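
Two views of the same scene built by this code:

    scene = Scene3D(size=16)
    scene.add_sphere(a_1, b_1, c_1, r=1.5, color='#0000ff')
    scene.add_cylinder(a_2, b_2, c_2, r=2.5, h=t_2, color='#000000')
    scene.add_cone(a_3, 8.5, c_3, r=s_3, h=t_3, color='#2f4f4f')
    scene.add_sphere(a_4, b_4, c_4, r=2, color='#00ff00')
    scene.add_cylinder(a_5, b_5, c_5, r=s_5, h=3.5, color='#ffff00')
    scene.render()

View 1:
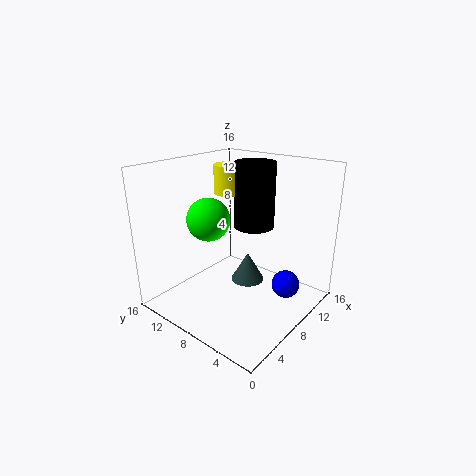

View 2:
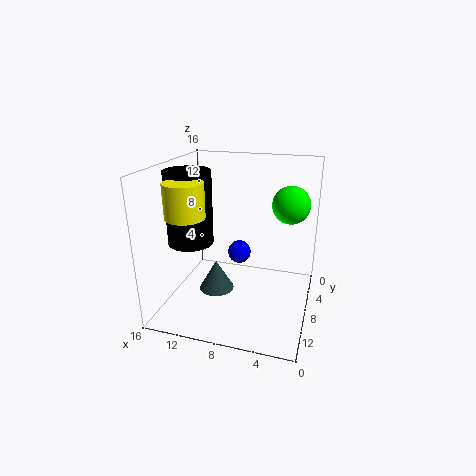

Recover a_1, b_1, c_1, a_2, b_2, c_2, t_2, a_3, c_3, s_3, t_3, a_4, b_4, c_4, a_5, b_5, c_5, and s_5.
a_1 = 9.5; b_1 = 2.5; c_1 = 3.5; a_2 = 13; b_2 = 9.5; c_2 = 7.5; t_2 = 8; a_3 = 10.5; c_3 = 1.5; s_3 = 2; t_3 = 3.5; a_4 = 2.5; b_4 = 7; c_4 = 12; a_5 = 12; b_5 = 12.5; c_5 = 11.5; s_5 = 2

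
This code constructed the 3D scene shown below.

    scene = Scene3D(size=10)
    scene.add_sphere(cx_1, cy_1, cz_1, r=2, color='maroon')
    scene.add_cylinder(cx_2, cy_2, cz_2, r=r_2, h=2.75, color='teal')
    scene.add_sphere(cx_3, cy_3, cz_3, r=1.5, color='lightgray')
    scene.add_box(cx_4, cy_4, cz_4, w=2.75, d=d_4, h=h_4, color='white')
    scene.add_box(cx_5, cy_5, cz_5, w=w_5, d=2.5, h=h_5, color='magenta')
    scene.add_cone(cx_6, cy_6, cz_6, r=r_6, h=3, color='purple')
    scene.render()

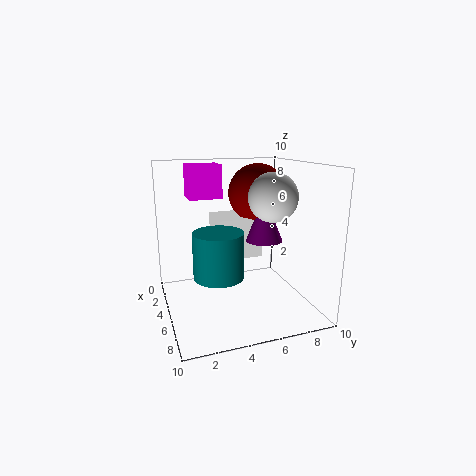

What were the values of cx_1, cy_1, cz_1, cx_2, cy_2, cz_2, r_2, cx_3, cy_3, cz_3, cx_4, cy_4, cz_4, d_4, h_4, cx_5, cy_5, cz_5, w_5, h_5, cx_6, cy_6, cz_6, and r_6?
cx_1 = 4.75; cy_1 = 6.5; cz_1 = 8; cx_2 = 8; cy_2 = 2.75; cz_2 = 3.75; r_2 = 1.5; cx_3 = 7.75; cy_3 = 6.25; cz_3 = 8.25; cx_4 = 3; cy_4 = 3.5; cz_4 = 3.75; d_4 = 3; h_4 = 2.75; cx_5 = 0.25; cy_5 = 2.25; cz_5 = 7.25; w_5 = 2; h_5 = 2.5; cx_6 = 6; cy_6 = 6.5; cz_6 = 5; r_6 = 1.25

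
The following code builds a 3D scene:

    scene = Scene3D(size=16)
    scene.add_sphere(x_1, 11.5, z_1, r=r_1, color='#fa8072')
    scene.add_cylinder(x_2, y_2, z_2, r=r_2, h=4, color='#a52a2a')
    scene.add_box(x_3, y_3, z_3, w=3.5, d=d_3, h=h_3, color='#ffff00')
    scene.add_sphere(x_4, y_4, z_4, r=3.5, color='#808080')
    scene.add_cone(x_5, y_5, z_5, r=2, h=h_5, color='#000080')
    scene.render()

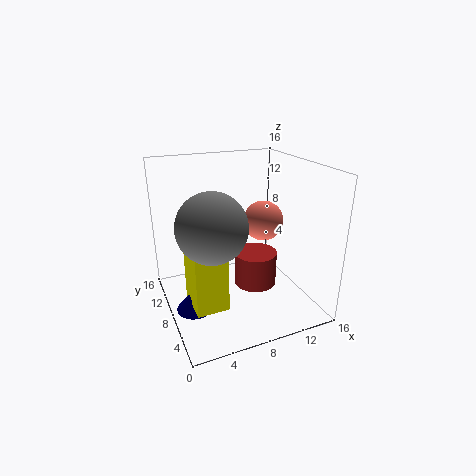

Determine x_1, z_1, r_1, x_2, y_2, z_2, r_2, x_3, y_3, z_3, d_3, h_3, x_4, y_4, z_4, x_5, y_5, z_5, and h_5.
x_1 = 13
z_1 = 8
r_1 = 2.5
x_2 = 10.5
y_2 = 8.5
z_2 = 1.5
r_2 = 2.5
x_3 = 2
y_3 = 4.5
z_3 = 1.5
d_3 = 4.5
h_3 = 7
x_4 = 4
y_4 = 5
z_4 = 11
x_5 = 2.5
y_5 = 7.5
z_5 = 0.5
h_5 = 2.5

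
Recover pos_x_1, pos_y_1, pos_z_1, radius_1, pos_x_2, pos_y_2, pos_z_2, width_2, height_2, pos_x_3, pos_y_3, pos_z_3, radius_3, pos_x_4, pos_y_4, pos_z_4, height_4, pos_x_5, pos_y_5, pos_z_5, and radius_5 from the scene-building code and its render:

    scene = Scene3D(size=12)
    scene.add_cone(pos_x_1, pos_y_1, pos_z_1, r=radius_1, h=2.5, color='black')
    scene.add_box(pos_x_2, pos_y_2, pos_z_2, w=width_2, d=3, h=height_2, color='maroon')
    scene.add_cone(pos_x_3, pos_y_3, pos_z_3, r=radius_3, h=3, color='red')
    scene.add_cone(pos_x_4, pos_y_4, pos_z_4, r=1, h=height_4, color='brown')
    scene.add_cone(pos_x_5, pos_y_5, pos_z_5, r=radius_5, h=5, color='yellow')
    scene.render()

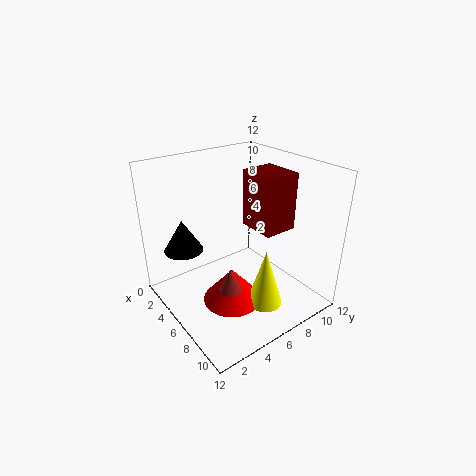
pos_x_1 = 5, pos_y_1 = 1.5, pos_z_1 = 6, radius_1 = 1.5, pos_x_2 = 4, pos_y_2 = 8, pos_z_2 = 6, width_2 = 3.5, height_2 = 5, pos_x_3 = 6.5, pos_y_3 = 5, pos_z_3 = 0.5, radius_3 = 2.5, pos_x_4 = 7, pos_y_4 = 4.5, pos_z_4 = 2, height_4 = 2, pos_x_5 = 8.5, pos_y_5 = 7, pos_z_5 = 0.5, radius_5 = 1.5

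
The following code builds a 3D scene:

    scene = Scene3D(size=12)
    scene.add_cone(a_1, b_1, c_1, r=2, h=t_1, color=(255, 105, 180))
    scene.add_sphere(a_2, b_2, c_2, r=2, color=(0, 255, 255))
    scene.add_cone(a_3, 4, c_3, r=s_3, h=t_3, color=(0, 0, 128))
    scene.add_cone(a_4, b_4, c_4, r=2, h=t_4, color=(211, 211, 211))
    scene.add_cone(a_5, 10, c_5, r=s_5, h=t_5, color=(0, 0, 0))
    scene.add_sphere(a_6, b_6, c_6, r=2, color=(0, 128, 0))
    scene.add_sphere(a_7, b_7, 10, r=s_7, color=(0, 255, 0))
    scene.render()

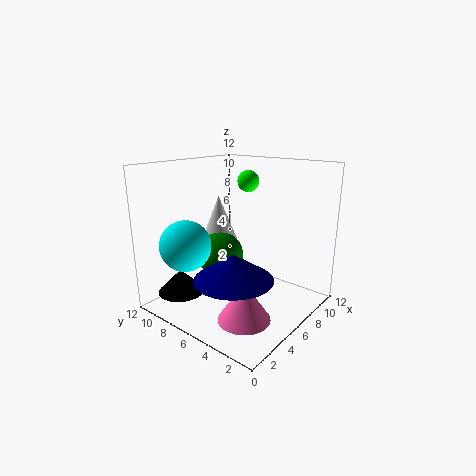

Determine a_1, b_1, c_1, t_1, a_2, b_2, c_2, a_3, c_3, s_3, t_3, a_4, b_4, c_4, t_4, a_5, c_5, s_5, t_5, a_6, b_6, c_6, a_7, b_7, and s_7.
a_1 = 3
b_1 = 3
c_1 = 1
t_1 = 3
a_2 = 2
b_2 = 8
c_2 = 6
a_3 = 3
c_3 = 4
s_3 = 3
t_3 = 2
a_4 = 7
b_4 = 9
c_4 = 4
t_4 = 5
a_5 = 3
c_5 = 1
s_5 = 2
t_5 = 2
a_6 = 6
b_6 = 8
c_6 = 4
a_7 = 10
b_7 = 8
s_7 = 1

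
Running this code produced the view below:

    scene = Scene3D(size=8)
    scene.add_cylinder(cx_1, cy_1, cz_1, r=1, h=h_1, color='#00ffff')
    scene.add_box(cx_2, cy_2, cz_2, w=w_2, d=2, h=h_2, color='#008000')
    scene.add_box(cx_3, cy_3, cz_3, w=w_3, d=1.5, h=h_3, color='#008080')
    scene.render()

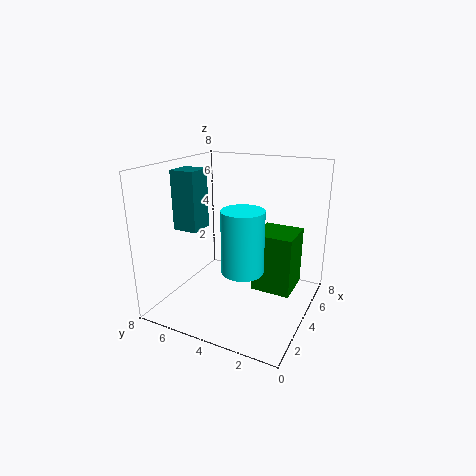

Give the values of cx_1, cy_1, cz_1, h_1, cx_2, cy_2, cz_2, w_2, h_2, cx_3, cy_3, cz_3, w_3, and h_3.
cx_1 = 1.5; cy_1 = 2.5; cz_1 = 3.5; h_1 = 3; cx_2 = 2.5; cy_2 = 0.5; cz_2 = 2; w_2 = 2; h_2 = 3; cx_3 = 3.5; cy_3 = 6.5; cz_3 = 4; w_3 = 1.5; h_3 = 3.5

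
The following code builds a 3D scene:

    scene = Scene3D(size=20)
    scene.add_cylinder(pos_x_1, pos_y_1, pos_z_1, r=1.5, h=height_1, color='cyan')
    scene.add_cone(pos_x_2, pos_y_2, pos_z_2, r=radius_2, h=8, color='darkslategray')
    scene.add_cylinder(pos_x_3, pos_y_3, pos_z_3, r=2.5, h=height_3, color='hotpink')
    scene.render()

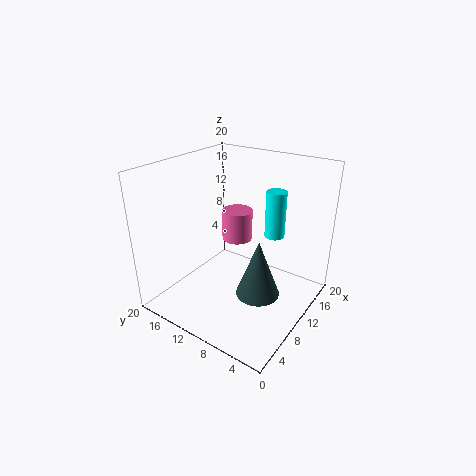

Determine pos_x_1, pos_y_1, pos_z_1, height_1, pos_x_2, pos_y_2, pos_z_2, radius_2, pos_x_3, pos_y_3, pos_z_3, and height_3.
pos_x_1 = 16; pos_y_1 = 7.5; pos_z_1 = 8.5; height_1 = 7; pos_x_2 = 9; pos_y_2 = 6; pos_z_2 = 3; radius_2 = 3; pos_x_3 = 17; pos_y_3 = 15; pos_z_3 = 5.5; height_3 = 5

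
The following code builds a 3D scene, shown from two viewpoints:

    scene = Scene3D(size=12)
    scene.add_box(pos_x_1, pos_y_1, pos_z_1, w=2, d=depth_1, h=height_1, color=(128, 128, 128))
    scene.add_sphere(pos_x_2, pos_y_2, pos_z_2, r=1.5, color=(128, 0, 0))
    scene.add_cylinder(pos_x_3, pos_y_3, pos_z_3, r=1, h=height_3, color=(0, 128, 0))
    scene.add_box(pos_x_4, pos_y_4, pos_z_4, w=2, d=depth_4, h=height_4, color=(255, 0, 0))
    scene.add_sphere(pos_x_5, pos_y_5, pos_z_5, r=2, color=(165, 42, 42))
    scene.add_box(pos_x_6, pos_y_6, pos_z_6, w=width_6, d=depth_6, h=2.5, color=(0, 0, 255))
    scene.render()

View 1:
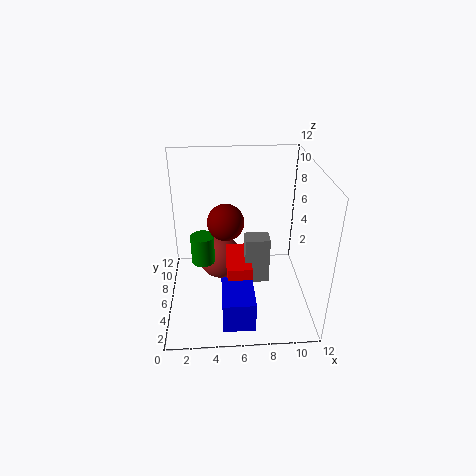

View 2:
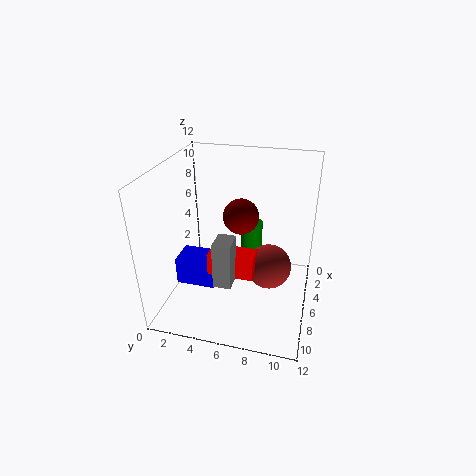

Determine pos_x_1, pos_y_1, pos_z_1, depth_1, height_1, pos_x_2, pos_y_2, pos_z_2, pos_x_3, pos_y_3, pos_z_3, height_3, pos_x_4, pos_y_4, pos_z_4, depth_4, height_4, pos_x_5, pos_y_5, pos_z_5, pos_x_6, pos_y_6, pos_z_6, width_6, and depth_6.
pos_x_1 = 6.5, pos_y_1 = 4.5, pos_z_1 = 2.5, depth_1 = 1.5, height_1 = 4, pos_x_2 = 5, pos_y_2 = 6, pos_z_2 = 7.5, pos_x_3 = 3, pos_y_3 = 6.5, pos_z_3 = 3.5, height_3 = 2.5, pos_x_4 = 5, pos_y_4 = 3.5, pos_z_4 = 2.5, depth_4 = 4, height_4 = 2, pos_x_5 = 4.5, pos_y_5 = 8.5, pos_z_5 = 2.5, pos_x_6 = 4.5, pos_y_6 = 0.5, pos_z_6 = 1, width_6 = 2.5, depth_6 = 3.5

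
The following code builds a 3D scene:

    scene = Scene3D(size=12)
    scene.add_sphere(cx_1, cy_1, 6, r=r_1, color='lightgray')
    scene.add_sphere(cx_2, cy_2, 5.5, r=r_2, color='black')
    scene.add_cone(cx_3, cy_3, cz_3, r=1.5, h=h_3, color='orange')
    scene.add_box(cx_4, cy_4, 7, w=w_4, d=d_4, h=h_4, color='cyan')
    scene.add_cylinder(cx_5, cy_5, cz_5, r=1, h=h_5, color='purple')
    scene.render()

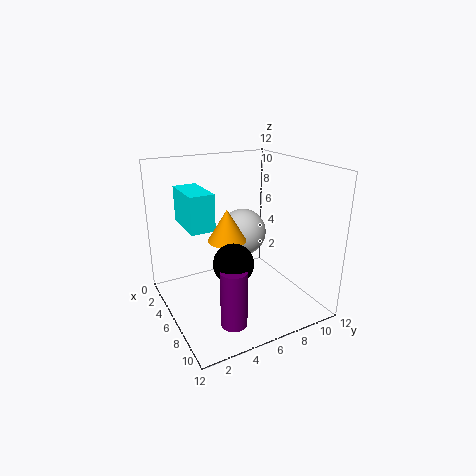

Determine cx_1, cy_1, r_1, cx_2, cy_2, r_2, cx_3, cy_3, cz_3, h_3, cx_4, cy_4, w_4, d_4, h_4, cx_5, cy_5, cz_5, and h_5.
cx_1 = 5, cy_1 = 7, r_1 = 2, cx_2 = 9, cy_2 = 4, r_2 = 1.5, cx_3 = 7, cy_3 = 4.5, cz_3 = 6.5, h_3 = 2.5, cx_4 = 2, cy_4 = 2, w_4 = 4, d_4 = 2, h_4 = 3, cx_5 = 10, cy_5 = 3.5, cz_5 = 1, h_5 = 4.5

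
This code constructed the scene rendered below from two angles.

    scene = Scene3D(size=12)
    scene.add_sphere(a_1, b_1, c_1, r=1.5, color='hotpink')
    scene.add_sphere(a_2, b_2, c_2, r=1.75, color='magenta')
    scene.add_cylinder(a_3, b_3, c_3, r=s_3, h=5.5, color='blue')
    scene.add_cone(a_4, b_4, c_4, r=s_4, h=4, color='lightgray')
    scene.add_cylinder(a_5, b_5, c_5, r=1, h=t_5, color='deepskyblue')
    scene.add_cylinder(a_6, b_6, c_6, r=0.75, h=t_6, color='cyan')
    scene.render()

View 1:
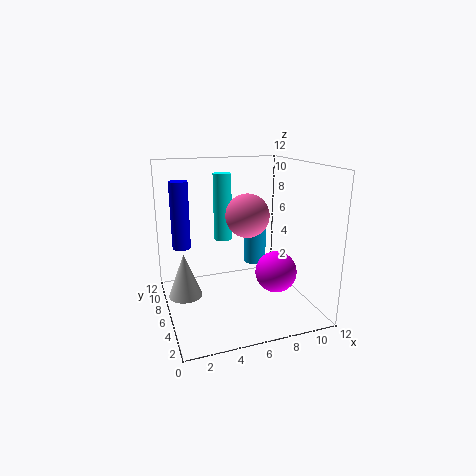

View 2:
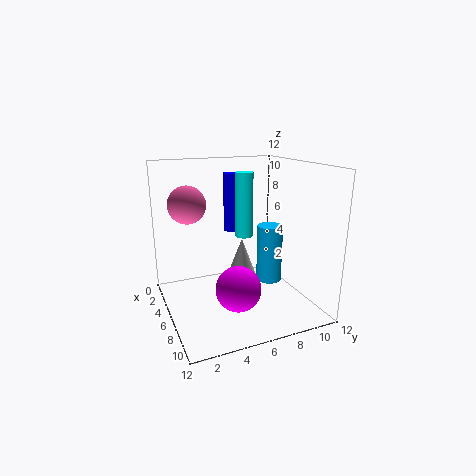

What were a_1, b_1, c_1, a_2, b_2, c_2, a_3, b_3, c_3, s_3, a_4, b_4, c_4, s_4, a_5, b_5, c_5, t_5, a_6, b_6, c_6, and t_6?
a_1 = 5.25
b_1 = 2
c_1 = 9
a_2 = 9
b_2 = 4.75
c_2 = 3
a_3 = 1.5
b_3 = 7.25
c_3 = 5.25
s_3 = 0.75
a_4 = 1.75
b_4 = 8.25
c_4 = 0.25
s_4 = 1.5
a_5 = 8.25
b_5 = 7.75
c_5 = 3
t_5 = 4.5
a_6 = 5
b_6 = 7
c_6 = 5.75
t_6 = 5.5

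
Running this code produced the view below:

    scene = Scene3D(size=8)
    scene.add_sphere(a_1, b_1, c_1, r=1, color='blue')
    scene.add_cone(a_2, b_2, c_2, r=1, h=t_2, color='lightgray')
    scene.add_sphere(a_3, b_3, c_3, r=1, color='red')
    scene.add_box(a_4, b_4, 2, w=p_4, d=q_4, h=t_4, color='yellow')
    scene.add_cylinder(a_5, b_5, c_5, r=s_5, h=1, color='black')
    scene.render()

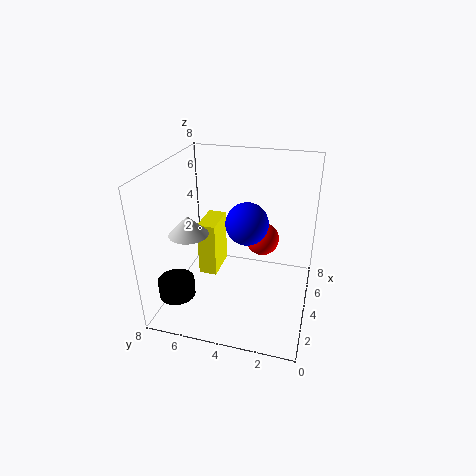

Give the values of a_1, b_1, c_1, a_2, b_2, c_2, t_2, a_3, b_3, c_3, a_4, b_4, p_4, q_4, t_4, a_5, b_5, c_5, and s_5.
a_1 = 2, b_1 = 3, c_1 = 6, a_2 = 2, b_2 = 6, c_2 = 5, t_2 = 1, a_3 = 6, b_3 = 3, c_3 = 3, a_4 = 3, b_4 = 5, p_4 = 2, q_4 = 1, t_4 = 3, a_5 = 2, b_5 = 7, c_5 = 1, s_5 = 1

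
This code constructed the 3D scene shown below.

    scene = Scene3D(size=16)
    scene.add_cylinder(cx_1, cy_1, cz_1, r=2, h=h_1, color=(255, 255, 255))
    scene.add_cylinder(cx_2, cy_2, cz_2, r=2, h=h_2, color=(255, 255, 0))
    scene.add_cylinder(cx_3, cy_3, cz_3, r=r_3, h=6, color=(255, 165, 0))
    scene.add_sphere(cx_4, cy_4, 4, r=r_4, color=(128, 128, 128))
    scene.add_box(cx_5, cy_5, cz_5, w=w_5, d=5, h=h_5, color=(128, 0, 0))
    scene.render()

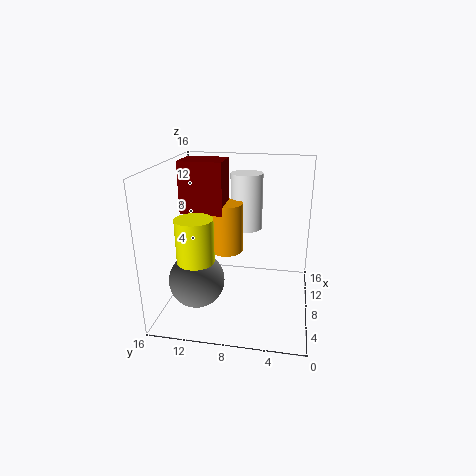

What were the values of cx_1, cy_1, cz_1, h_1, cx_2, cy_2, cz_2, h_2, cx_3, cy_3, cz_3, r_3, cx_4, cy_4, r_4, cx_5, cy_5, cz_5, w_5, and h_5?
cx_1 = 14, cy_1 = 8, cz_1 = 7, h_1 = 7, cx_2 = 5, cy_2 = 12, cz_2 = 3, h_2 = 8, cx_3 = 11, cy_3 = 10, cz_3 = 5, r_3 = 2, cx_4 = 5, cy_4 = 12, r_4 = 3, cx_5 = 9, cy_5 = 10, cz_5 = 10, w_5 = 4, h_5 = 6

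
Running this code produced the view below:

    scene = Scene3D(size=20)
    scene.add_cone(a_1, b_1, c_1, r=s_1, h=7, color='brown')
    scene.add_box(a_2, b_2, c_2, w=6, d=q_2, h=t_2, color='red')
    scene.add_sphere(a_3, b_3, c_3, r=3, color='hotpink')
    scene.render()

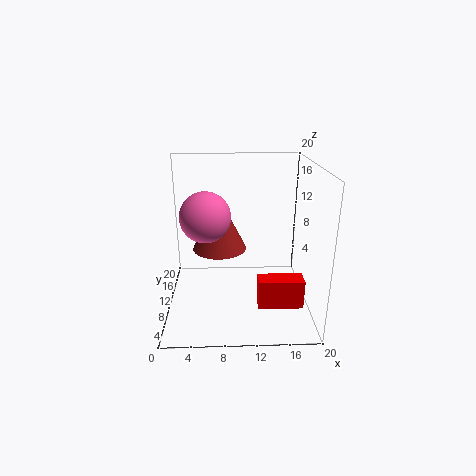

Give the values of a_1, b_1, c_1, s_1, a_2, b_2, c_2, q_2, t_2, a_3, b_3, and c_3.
a_1 = 7.5, b_1 = 8, c_1 = 9.5, s_1 = 3.5, a_2 = 12.5, b_2 = 4.5, c_2 = 2, q_2 = 2.5, t_2 = 4, a_3 = 6, b_3 = 4.5, c_3 = 15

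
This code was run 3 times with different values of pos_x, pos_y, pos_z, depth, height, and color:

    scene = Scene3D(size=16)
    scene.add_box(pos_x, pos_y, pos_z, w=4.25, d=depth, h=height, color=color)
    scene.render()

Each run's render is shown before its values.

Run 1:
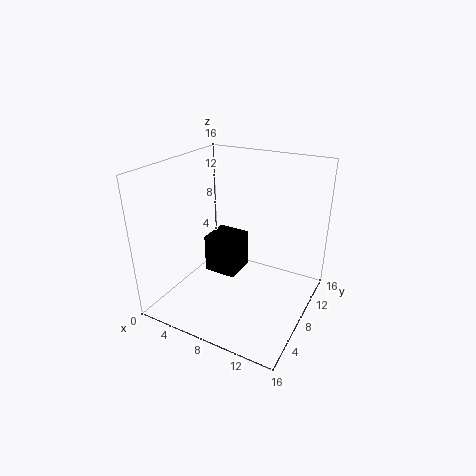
pos_x = 1.5; pos_y = 10.75; pos_z = 0.25; depth = 4.25; height = 5; color = 'black'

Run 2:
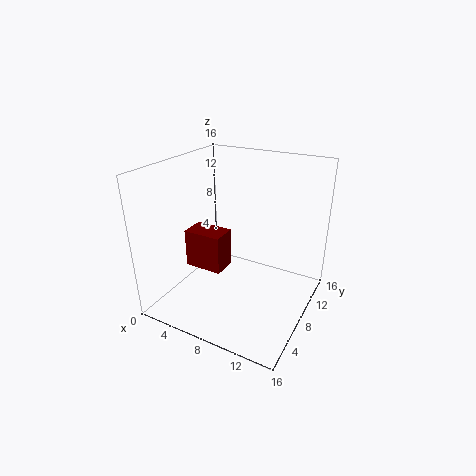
pos_x = 3; pos_y = 5; pos_z = 4.75; depth = 2.75; height = 4.25; color = 'maroon'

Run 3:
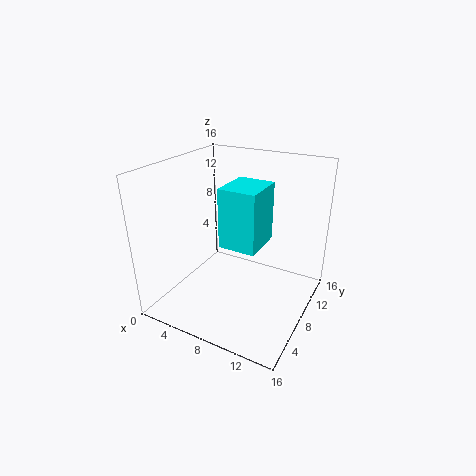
pos_x = 6.25; pos_y = 6.75; pos_z = 7; depth = 5; height = 6.75; color = 'cyan'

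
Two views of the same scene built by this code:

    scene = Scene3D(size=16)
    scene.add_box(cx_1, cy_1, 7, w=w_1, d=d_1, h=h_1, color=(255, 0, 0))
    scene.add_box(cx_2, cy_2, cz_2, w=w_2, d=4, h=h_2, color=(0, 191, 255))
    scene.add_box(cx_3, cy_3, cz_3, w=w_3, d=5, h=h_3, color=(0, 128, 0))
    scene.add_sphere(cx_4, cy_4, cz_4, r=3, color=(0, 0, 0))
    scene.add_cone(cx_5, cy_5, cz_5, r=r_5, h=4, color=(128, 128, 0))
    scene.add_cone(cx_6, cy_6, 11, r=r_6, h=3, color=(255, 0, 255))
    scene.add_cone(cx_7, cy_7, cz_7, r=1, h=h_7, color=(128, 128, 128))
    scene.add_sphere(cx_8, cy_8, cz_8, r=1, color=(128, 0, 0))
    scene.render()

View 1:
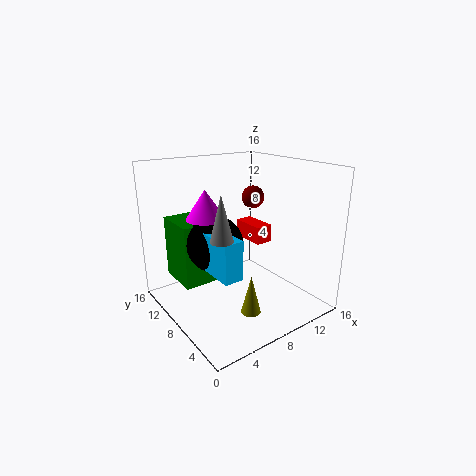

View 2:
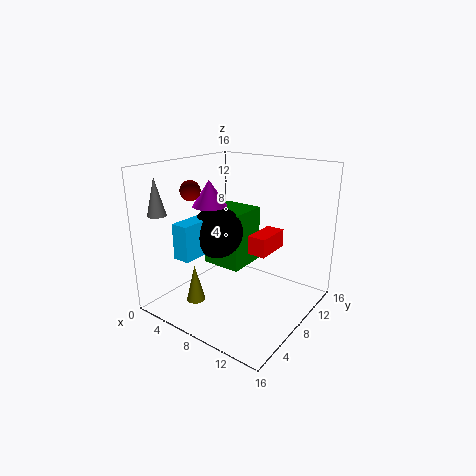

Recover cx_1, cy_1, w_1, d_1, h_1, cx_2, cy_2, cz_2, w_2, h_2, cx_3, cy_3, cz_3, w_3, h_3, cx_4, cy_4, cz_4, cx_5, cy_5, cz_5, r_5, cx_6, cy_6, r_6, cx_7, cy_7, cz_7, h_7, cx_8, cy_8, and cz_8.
cx_1 = 10, cy_1 = 7, w_1 = 2, d_1 = 4, h_1 = 2, cx_2 = 3, cy_2 = 3, cz_2 = 6, w_2 = 2, h_2 = 4, cx_3 = 2, cy_3 = 9, cz_3 = 3, w_3 = 5, h_3 = 7, cx_4 = 5, cy_4 = 8, cz_4 = 8, cx_5 = 6, cy_5 = 3, cz_5 = 2, r_5 = 1, cx_6 = 4, cy_6 = 8, r_6 = 2, cx_7 = 2, cy_7 = 2, cz_7 = 11, h_7 = 4, cx_8 = 6, cy_8 = 3, cz_8 = 14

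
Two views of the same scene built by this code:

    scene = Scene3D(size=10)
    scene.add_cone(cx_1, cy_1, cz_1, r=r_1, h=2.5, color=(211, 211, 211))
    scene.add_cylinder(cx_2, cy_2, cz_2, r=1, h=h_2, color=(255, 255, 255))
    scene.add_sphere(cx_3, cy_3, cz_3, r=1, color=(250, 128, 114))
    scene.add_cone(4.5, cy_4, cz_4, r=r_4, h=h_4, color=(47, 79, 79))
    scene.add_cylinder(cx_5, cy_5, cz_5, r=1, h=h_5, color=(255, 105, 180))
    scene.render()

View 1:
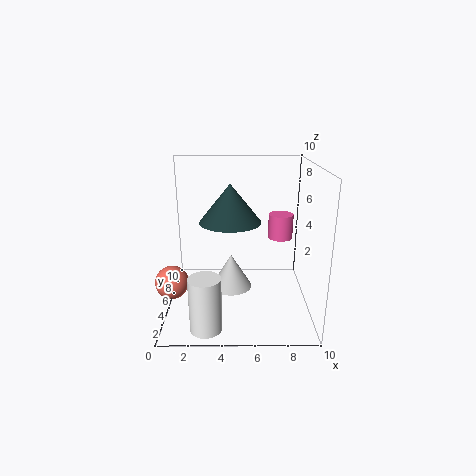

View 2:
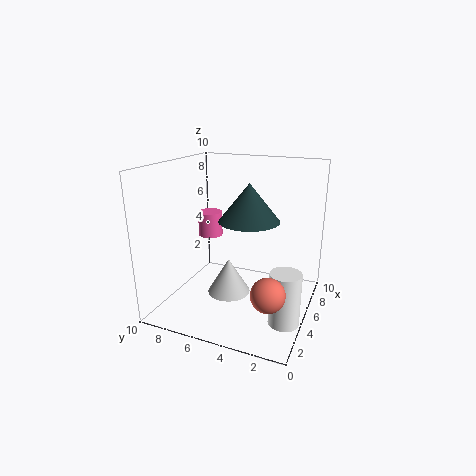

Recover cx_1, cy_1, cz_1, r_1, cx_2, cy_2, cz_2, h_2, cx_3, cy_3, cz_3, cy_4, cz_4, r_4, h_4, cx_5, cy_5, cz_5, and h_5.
cx_1 = 4.5; cy_1 = 5.5; cz_1 = 1; r_1 = 1.5; cx_2 = 3; cy_2 = 1; cz_2 = 0.5; h_2 = 3.5; cx_3 = 1; cy_3 = 1.5; cz_3 = 3.5; cy_4 = 4; cz_4 = 6.5; r_4 = 2; h_4 = 2.5; cx_5 = 8.5; cy_5 = 9; cz_5 = 3.5; h_5 = 2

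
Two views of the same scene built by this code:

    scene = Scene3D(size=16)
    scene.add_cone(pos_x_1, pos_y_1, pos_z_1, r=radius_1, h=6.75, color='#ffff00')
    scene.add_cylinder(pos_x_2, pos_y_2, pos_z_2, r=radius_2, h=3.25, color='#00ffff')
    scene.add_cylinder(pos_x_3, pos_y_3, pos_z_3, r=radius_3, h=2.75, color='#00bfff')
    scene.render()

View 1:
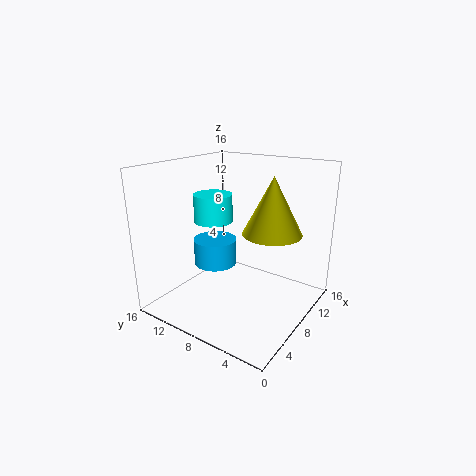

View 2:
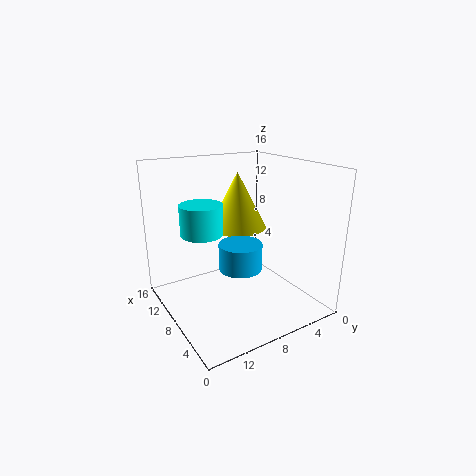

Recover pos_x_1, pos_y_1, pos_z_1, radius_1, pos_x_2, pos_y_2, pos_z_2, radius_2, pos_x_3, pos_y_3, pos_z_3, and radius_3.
pos_x_1 = 11.75, pos_y_1 = 5.75, pos_z_1 = 7.75, radius_1 = 3.5, pos_x_2 = 8.75, pos_y_2 = 12, pos_z_2 = 9, radius_2 = 2.25, pos_x_3 = 5.5, pos_y_3 = 9.25, pos_z_3 = 5.75, radius_3 = 2.25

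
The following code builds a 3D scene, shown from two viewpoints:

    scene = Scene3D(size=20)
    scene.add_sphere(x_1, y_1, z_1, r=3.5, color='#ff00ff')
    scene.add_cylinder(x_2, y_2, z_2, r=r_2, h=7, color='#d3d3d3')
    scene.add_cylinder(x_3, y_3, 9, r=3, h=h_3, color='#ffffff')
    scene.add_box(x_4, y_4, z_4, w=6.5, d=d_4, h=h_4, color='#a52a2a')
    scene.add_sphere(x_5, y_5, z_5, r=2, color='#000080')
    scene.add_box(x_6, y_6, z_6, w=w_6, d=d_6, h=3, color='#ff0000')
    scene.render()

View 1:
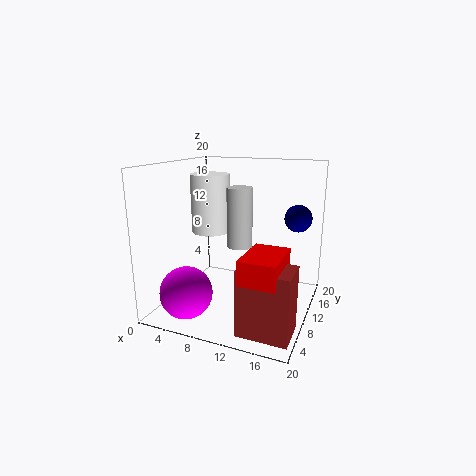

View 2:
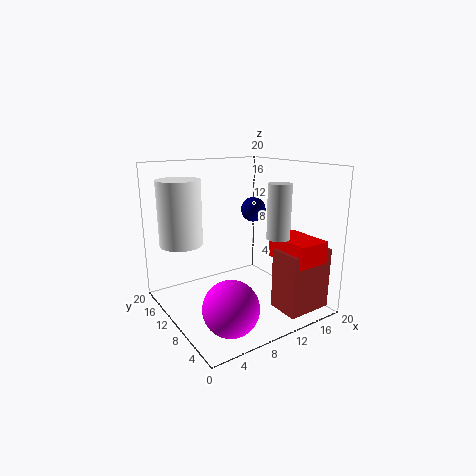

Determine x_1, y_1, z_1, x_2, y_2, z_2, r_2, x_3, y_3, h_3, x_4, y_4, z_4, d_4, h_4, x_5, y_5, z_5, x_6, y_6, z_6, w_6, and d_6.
x_1 = 5, y_1 = 4, z_1 = 3.5, x_2 = 12.5, y_2 = 4.5, z_2 = 11, r_2 = 1.5, x_3 = 3.5, y_3 = 14.5, h_3 = 9, x_4 = 13, y_4 = 1.5, z_4 = 0.5, d_4 = 4.5, h_4 = 8.5, x_5 = 17, y_5 = 16, z_5 = 12, x_6 = 13.5, y_6 = 1, z_6 = 7.5, w_6 = 4.5, d_6 = 6.5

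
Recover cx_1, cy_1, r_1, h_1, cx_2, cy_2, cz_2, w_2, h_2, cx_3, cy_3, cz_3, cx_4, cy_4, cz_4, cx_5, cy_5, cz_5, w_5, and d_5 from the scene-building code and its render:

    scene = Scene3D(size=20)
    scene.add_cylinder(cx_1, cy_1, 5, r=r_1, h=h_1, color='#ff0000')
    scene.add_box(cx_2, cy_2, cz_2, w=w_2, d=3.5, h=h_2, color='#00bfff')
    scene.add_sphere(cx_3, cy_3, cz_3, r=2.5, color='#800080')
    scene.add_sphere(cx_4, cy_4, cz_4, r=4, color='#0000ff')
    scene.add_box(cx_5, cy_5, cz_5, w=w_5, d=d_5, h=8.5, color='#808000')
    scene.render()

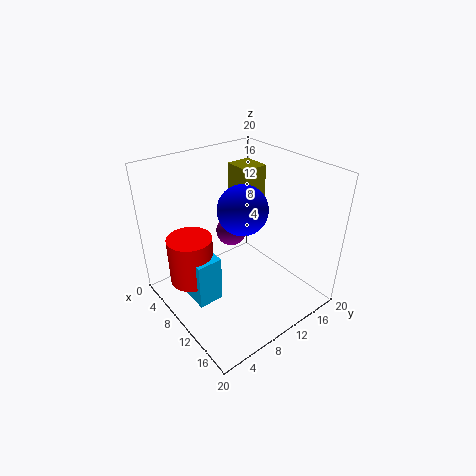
cx_1 = 8; cy_1 = 3.5; r_1 = 3; h_1 = 6.5; cx_2 = 5; cy_2 = 2.5; cz_2 = 2.5; w_2 = 6.5; h_2 = 6.5; cx_3 = 2.5; cy_3 = 14.5; cz_3 = 6; cx_4 = 5.5; cy_4 = 14.5; cz_4 = 11; cx_5 = 0.5; cy_5 = 15.5; cz_5 = 8.5; w_5 = 4.5; d_5 = 4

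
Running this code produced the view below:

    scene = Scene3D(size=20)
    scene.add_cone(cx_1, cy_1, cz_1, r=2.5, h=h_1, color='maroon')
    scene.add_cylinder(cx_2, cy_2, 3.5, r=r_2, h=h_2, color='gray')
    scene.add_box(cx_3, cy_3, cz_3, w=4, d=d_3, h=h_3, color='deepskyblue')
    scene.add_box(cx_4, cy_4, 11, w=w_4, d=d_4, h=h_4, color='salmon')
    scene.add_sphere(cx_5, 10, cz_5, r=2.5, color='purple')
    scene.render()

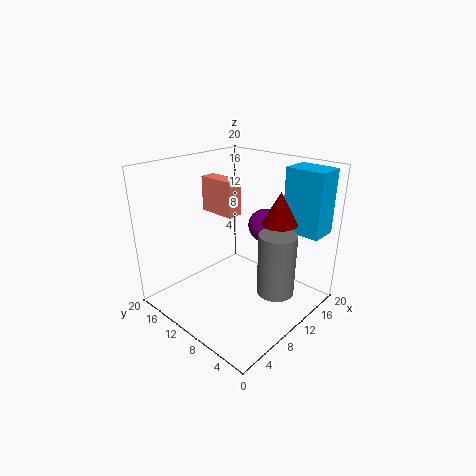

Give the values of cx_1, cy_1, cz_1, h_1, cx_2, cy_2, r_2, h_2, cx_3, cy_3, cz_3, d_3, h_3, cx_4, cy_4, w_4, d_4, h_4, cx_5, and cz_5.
cx_1 = 14, cy_1 = 6, cz_1 = 12, h_1 = 4.5, cx_2 = 11, cy_2 = 4, r_2 = 2.5, h_2 = 8.5, cx_3 = 15.5, cy_3 = 1, cz_3 = 10.5, d_3 = 5.5, h_3 = 9, cx_4 = 12.5, cy_4 = 14, w_4 = 2.5, d_4 = 6, h_4 = 5.5, cx_5 = 16, cz_5 = 10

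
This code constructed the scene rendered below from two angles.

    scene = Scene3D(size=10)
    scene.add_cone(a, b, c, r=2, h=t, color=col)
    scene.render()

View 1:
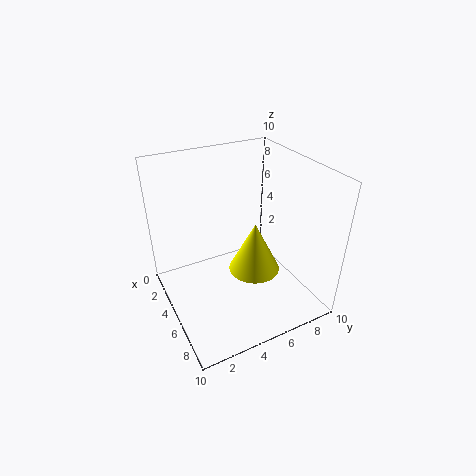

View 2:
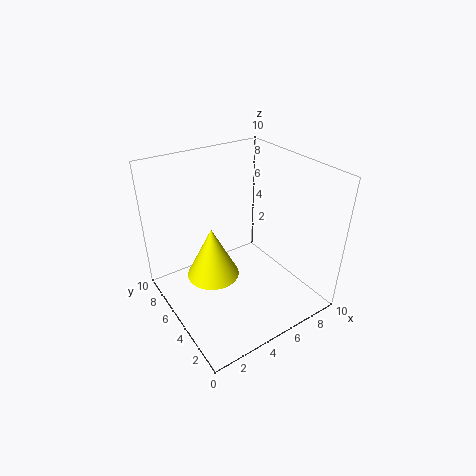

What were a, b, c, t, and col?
a = 4, b = 7, c = 1, t = 4, col = 'yellow'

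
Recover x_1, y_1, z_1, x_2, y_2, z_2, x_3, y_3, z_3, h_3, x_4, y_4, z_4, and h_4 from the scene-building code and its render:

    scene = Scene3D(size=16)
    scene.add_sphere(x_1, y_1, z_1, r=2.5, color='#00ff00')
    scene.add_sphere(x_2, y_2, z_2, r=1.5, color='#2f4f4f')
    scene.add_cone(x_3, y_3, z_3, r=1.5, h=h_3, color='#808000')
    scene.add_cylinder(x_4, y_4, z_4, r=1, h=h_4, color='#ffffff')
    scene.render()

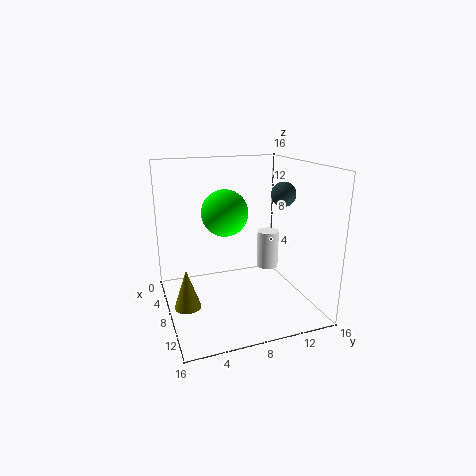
x_1 = 8, y_1 = 6.5, z_1 = 11, x_2 = 6, y_2 = 14.5, z_2 = 12, x_3 = 8, y_3 = 2, z_3 = 0.5, h_3 = 4.5, x_4 = 13.5, y_4 = 9, z_4 = 7, h_4 = 3.5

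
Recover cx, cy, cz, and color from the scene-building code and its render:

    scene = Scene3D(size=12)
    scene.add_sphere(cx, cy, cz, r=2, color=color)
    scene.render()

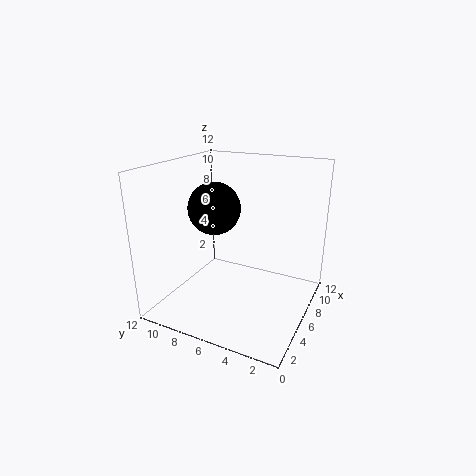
cx = 4; cy = 7; cz = 9; color = 'black'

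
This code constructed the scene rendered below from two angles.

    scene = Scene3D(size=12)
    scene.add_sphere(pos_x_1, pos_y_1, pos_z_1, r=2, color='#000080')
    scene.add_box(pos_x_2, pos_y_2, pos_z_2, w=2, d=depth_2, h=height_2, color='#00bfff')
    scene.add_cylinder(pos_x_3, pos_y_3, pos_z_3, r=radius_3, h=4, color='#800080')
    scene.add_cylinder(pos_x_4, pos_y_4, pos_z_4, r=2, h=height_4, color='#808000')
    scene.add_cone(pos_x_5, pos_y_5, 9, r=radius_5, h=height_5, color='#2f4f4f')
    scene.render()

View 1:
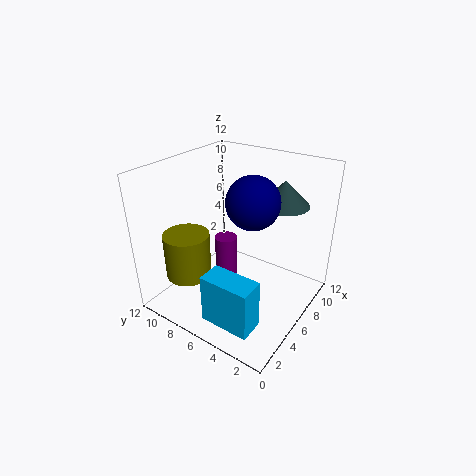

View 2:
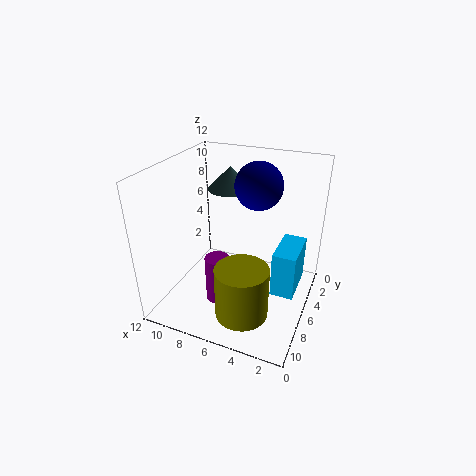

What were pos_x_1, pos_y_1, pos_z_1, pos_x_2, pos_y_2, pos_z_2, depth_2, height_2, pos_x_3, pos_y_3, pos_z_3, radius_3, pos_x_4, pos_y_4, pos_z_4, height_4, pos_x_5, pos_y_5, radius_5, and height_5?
pos_x_1 = 5; pos_y_1 = 4; pos_z_1 = 10; pos_x_2 = 1; pos_y_2 = 2; pos_z_2 = 1; depth_2 = 4; height_2 = 4; pos_x_3 = 7; pos_y_3 = 8; pos_z_3 = 1; radius_3 = 1; pos_x_4 = 4; pos_y_4 = 10; pos_z_4 = 2; height_4 = 4; pos_x_5 = 8; pos_y_5 = 3; radius_5 = 2; height_5 = 2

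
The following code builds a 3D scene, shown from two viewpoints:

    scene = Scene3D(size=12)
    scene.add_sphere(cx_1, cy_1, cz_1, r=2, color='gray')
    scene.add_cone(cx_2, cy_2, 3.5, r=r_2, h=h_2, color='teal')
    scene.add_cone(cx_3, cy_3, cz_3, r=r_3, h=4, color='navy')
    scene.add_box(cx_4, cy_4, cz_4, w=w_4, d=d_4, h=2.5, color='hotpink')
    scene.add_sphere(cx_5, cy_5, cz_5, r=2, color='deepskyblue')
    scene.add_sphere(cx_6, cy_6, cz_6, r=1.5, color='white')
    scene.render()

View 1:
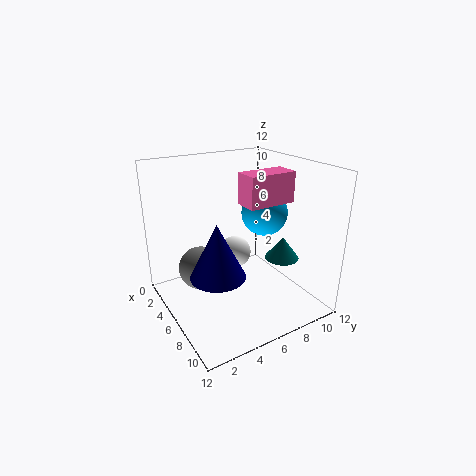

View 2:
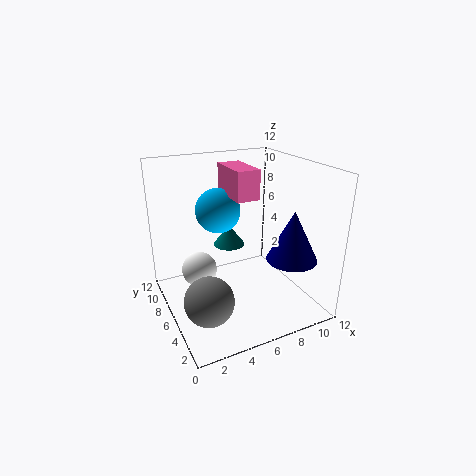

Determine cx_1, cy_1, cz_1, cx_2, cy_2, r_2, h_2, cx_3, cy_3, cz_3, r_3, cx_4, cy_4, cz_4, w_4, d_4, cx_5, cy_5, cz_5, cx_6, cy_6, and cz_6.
cx_1 = 2.5
cy_1 = 4
cz_1 = 2
cx_2 = 7
cy_2 = 10
r_2 = 1.5
h_2 = 2
cx_3 = 9
cy_3 = 2.5
cz_3 = 5
r_3 = 2
cx_4 = 6
cy_4 = 6
cz_4 = 9
w_4 = 2
d_4 = 4
cx_5 = 5.5
cy_5 = 9
cz_5 = 7.5
cx_6 = 3
cy_6 = 7.5
cz_6 = 3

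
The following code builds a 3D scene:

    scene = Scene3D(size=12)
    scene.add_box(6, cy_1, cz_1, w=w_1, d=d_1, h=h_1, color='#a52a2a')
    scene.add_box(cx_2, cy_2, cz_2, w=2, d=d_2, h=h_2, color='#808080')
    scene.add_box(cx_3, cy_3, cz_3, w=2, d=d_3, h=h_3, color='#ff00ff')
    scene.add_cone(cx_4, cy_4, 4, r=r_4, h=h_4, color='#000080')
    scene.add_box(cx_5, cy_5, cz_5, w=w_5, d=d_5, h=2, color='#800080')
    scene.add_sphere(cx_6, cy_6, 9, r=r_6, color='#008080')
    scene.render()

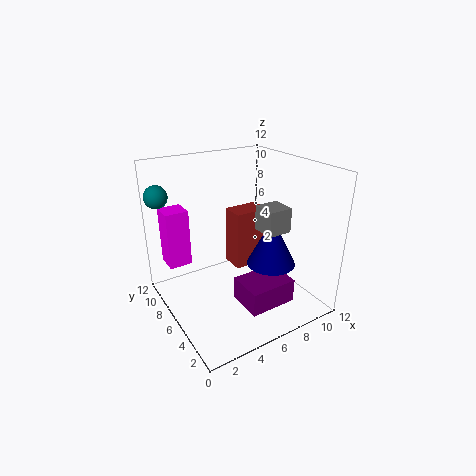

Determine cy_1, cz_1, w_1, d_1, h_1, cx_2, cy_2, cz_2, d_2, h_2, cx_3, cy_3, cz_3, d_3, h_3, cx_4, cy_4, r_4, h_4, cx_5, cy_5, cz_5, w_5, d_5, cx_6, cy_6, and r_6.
cy_1 = 6
cz_1 = 3
w_1 = 3
d_1 = 2
h_1 = 5
cx_2 = 7
cy_2 = 3
cz_2 = 7
d_2 = 2
h_2 = 2
cx_3 = 1
cy_3 = 9
cz_3 = 3
d_3 = 2
h_3 = 5
cx_4 = 8
cy_4 = 4
r_4 = 2
h_4 = 4
cx_5 = 5
cy_5 = 2
cz_5 = 1
w_5 = 4
d_5 = 3
cx_6 = 1
cy_6 = 11
r_6 = 1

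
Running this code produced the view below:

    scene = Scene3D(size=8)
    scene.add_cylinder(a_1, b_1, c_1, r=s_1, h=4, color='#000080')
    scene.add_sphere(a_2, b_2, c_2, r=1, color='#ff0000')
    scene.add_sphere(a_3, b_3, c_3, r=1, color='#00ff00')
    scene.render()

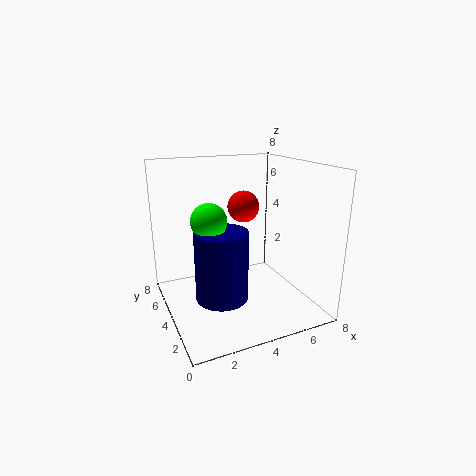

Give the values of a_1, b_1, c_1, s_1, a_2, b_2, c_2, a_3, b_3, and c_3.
a_1 = 3; b_1 = 4; c_1 = 0.5; s_1 = 1.5; a_2 = 5.5; b_2 = 6.5; c_2 = 5; a_3 = 2.5; b_3 = 4.5; c_3 = 5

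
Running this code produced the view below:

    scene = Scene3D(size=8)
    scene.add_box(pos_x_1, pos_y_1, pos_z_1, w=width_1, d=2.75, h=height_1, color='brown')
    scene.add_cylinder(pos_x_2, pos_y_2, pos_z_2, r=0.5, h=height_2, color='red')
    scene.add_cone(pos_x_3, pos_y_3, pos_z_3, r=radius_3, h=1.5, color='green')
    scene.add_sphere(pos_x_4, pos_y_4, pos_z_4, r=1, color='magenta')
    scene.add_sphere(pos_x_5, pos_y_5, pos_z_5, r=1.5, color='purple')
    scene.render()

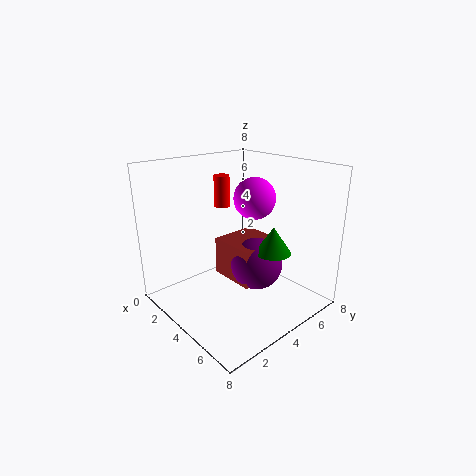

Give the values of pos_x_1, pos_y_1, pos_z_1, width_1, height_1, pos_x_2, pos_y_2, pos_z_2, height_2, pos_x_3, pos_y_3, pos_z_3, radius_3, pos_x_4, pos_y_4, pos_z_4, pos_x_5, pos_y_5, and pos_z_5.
pos_x_1 = 2.25
pos_y_1 = 3.75
pos_z_1 = 1.25
width_1 = 2.75
height_1 = 2.25
pos_x_2 = 0.75
pos_y_2 = 5.5
pos_z_2 = 4.75
height_2 = 2
pos_x_3 = 5.5
pos_y_3 = 5.25
pos_z_3 = 3.25
radius_3 = 1
pos_x_4 = 5.75
pos_y_4 = 3.5
pos_z_4 = 6.75
pos_x_5 = 4.5
pos_y_5 = 5
pos_z_5 = 2.25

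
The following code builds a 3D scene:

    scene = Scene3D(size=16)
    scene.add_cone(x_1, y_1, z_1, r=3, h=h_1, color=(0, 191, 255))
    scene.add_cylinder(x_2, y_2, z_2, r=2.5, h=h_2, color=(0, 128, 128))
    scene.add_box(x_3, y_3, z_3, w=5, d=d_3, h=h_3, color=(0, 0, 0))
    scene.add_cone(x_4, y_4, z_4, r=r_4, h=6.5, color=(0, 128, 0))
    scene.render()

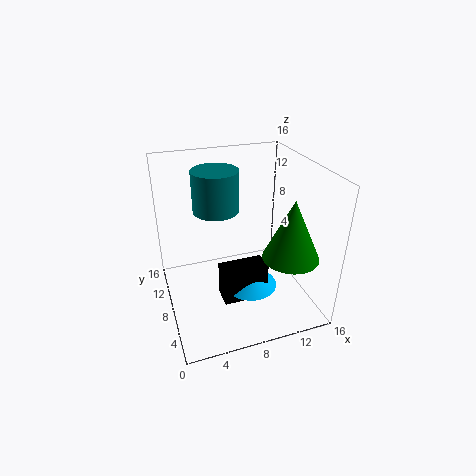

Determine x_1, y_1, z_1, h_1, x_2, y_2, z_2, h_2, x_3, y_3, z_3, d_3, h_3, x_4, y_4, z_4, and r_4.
x_1 = 9; y_1 = 6.5; z_1 = 2.5; h_1 = 2.5; x_2 = 6; y_2 = 9.5; z_2 = 11; h_2 = 4.5; x_3 = 5.5; y_3 = 5; z_3 = 1.5; d_3 = 2.5; h_3 = 4; x_4 = 12.5; y_4 = 4; z_4 = 7; r_4 = 3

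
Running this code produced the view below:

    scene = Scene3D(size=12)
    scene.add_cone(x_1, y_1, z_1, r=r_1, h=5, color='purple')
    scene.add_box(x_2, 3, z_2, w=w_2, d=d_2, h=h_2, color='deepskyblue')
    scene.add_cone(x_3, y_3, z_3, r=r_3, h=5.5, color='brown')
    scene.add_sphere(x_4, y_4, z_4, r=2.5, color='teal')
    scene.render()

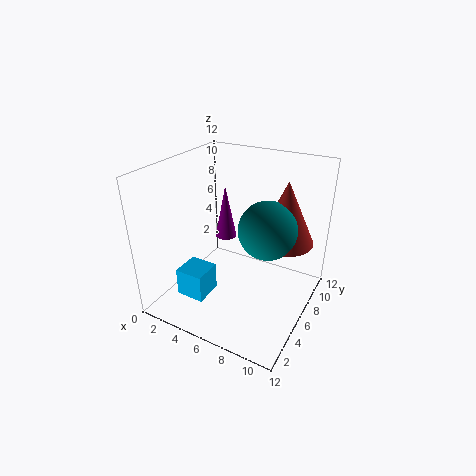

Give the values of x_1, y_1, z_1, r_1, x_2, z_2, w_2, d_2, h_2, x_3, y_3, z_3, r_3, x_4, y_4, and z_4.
x_1 = 3
y_1 = 9
z_1 = 4
r_1 = 1
x_2 = 1.5
z_2 = 0.5
w_2 = 2.5
d_2 = 2.5
h_2 = 2.5
x_3 = 9
y_3 = 9
z_3 = 5
r_3 = 2.5
x_4 = 8
y_4 = 7.5
z_4 = 6.5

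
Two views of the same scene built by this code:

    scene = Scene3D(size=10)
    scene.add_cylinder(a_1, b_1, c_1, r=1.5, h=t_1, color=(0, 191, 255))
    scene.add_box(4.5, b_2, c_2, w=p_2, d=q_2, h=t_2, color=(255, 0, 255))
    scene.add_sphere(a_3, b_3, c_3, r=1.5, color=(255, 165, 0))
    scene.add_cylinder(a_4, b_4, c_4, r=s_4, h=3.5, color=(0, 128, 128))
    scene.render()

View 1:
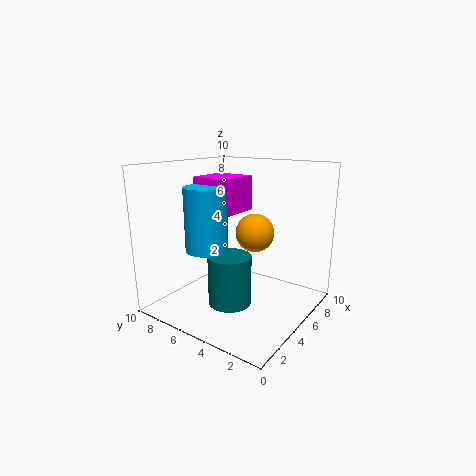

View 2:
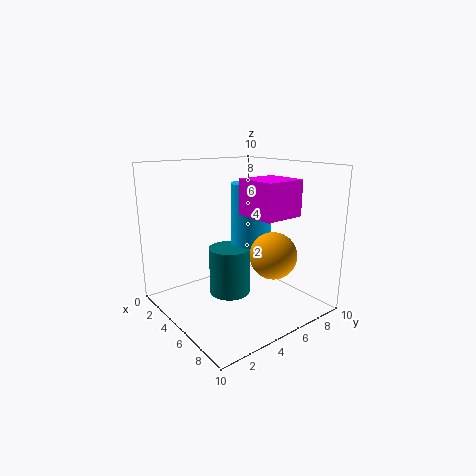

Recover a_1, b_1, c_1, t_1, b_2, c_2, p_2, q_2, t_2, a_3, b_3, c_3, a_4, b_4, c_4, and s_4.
a_1 = 4
b_1 = 7
c_1 = 4
t_1 = 4.5
b_2 = 5.5
c_2 = 6.5
p_2 = 3
q_2 = 3
t_2 = 2.5
a_3 = 8
b_3 = 5.5
c_3 = 4.5
a_4 = 4
b_4 = 5
c_4 = 0.5
s_4 = 1.5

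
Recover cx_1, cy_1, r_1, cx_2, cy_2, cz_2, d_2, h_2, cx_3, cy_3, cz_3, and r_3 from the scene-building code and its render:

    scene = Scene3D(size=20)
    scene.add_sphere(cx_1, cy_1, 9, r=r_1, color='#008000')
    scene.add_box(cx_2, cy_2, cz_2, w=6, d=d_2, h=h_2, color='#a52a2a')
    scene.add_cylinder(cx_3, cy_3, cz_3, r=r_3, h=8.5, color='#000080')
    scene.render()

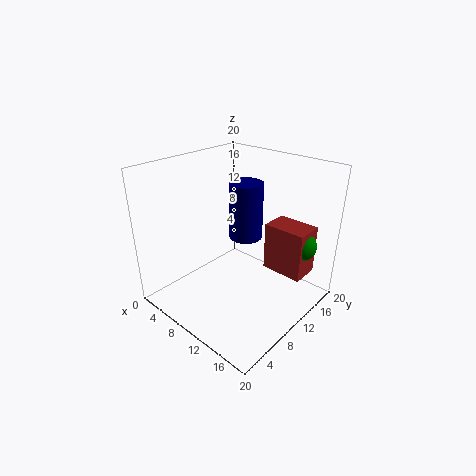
cx_1 = 17, cy_1 = 15.5, r_1 = 2, cx_2 = 12, cy_2 = 13.5, cz_2 = 4.5, d_2 = 4, h_2 = 7, cx_3 = 8, cy_3 = 14, cz_3 = 8, r_3 = 2.5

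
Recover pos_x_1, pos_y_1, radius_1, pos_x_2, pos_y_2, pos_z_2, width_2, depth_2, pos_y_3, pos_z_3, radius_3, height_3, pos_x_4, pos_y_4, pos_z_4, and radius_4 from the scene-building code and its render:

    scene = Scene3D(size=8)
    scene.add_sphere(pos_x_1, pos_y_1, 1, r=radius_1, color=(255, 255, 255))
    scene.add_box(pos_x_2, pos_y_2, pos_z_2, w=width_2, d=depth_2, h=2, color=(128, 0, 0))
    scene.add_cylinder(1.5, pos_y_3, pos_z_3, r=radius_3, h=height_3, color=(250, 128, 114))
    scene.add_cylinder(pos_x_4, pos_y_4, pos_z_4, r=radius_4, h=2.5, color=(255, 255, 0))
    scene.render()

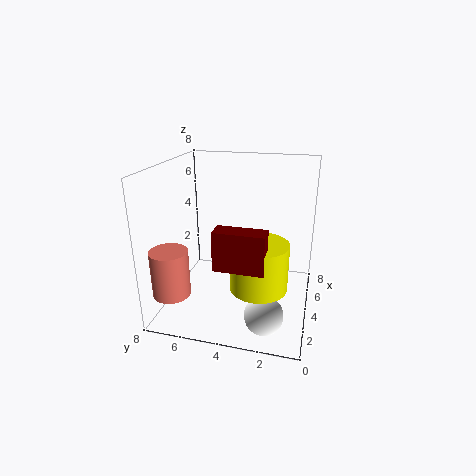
pos_x_1 = 1.5
pos_y_1 = 2
radius_1 = 1
pos_x_2 = 1
pos_y_2 = 2
pos_z_2 = 3.5
width_2 = 1
depth_2 = 2.5
pos_y_3 = 7
pos_z_3 = 1.5
radius_3 = 1
height_3 = 2.5
pos_x_4 = 2.5
pos_y_4 = 2.5
pos_z_4 = 2
radius_4 = 1.5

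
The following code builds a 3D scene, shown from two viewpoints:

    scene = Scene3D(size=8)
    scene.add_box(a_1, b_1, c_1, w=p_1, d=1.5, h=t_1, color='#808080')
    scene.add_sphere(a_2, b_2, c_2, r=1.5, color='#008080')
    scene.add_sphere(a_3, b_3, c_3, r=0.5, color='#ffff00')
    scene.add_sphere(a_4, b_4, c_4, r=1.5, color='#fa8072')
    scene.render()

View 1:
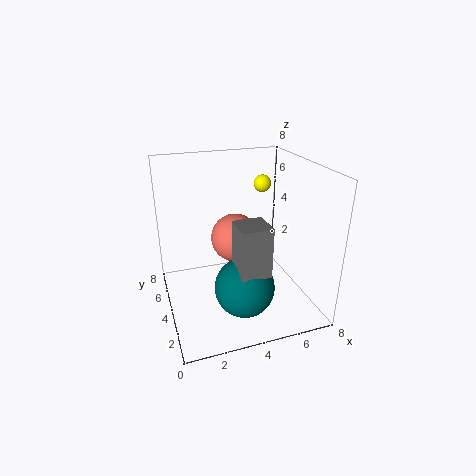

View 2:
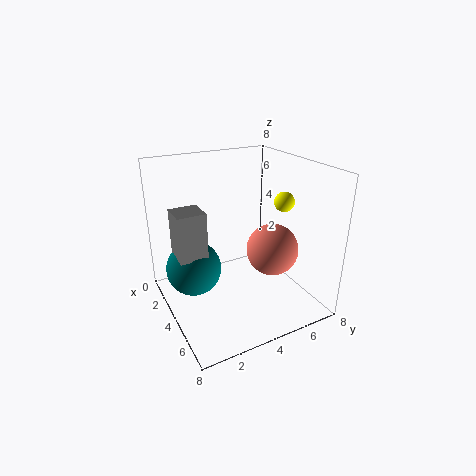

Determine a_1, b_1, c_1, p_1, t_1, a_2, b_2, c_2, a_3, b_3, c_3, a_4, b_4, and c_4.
a_1 = 3; b_1 = 0.5; c_1 = 3.5; p_1 = 1.5; t_1 = 2.5; a_2 = 3.5; b_2 = 1.5; c_2 = 2.5; a_3 = 6; b_3 = 5.5; c_3 = 6.5; a_4 = 4.5; b_4 = 6; c_4 = 3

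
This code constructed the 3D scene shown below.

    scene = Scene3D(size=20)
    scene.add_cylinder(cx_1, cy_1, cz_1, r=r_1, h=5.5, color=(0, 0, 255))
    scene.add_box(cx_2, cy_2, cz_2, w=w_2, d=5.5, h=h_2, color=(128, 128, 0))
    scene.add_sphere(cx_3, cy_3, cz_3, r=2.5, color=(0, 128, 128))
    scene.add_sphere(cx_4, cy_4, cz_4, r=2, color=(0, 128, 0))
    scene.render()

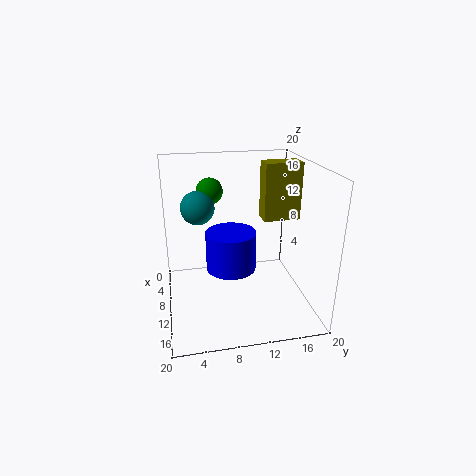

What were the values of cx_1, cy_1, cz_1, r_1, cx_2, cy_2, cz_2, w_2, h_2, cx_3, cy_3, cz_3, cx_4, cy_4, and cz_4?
cx_1 = 10, cy_1 = 9, cz_1 = 5.5, r_1 = 3.5, cx_2 = 4.5, cy_2 = 14.5, cz_2 = 11, w_2 = 3, h_2 = 8.5, cx_3 = 5, cy_3 = 5, cz_3 = 13, cx_4 = 3.5, cy_4 = 7, cz_4 = 15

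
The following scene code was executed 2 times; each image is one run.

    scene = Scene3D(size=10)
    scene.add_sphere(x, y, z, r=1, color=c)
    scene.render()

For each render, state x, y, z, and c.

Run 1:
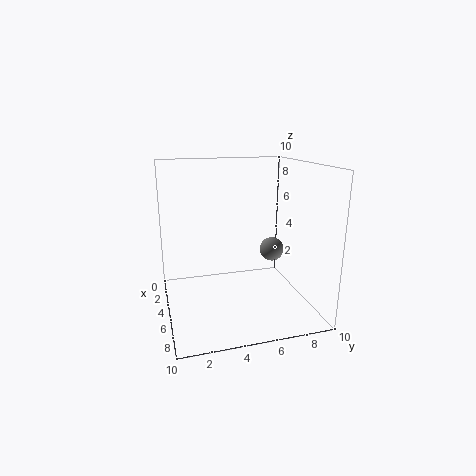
x = 1.5; y = 9; z = 2.5; c = 'gray'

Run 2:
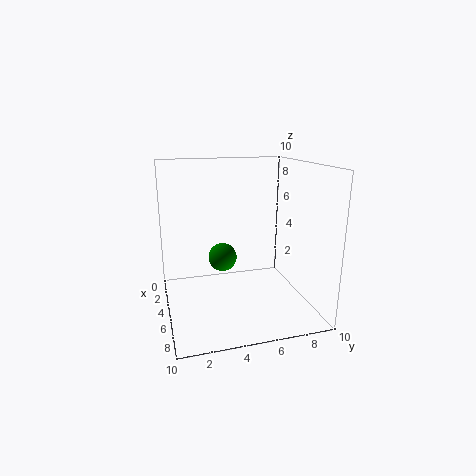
x = 4.5; y = 4; z = 3.5; c = 'green'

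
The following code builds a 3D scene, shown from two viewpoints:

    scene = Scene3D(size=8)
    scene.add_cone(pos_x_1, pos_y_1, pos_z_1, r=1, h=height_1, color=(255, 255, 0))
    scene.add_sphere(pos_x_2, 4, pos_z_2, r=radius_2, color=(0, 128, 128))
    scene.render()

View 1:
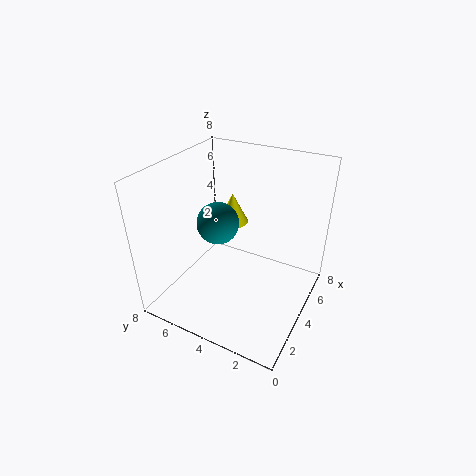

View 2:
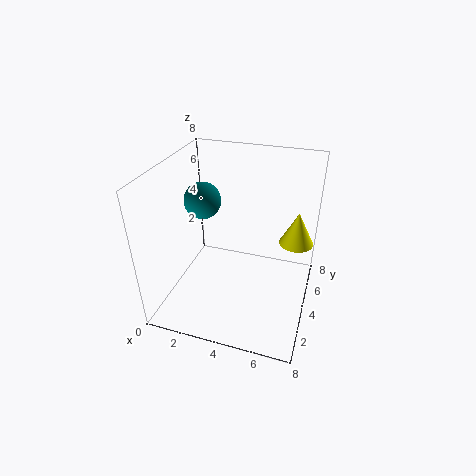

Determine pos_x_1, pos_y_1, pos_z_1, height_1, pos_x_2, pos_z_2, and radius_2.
pos_x_1 = 7
pos_y_1 = 6
pos_z_1 = 3
height_1 = 2
pos_x_2 = 2
pos_z_2 = 6
radius_2 = 1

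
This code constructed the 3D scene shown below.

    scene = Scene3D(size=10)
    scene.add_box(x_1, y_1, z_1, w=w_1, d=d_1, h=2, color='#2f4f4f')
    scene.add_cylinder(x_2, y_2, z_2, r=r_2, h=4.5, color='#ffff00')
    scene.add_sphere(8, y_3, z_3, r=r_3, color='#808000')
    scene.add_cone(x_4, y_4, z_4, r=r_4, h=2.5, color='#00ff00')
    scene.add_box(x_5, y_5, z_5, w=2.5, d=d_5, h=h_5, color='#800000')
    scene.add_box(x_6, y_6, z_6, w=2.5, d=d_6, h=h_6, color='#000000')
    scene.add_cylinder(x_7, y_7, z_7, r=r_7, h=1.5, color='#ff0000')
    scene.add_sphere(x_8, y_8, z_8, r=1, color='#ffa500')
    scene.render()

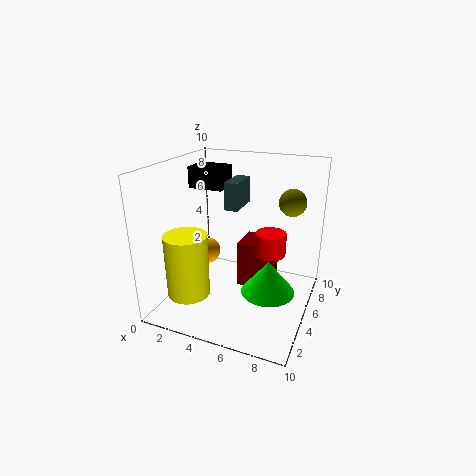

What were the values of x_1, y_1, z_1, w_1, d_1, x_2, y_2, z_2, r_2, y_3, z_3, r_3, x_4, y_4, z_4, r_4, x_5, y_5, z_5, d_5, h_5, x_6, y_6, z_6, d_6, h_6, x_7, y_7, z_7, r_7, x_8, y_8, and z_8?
x_1 = 3.5; y_1 = 6; z_1 = 6.5; w_1 = 1; d_1 = 2.5; x_2 = 2; y_2 = 3; z_2 = 1; r_2 = 1.5; y_3 = 8; z_3 = 7; r_3 = 1; x_4 = 7; y_4 = 6; z_4 = 0.5; r_4 = 2; x_5 = 4.5; y_5 = 6; z_5 = 0.5; d_5 = 2.5; h_5 = 3.5; x_6 = 1; y_6 = 5.5; z_6 = 8; d_6 = 2; h_6 = 1.5; x_7 = 7.5; y_7 = 4.5; z_7 = 4.5; r_7 = 1; x_8 = 2; y_8 = 6; z_8 = 3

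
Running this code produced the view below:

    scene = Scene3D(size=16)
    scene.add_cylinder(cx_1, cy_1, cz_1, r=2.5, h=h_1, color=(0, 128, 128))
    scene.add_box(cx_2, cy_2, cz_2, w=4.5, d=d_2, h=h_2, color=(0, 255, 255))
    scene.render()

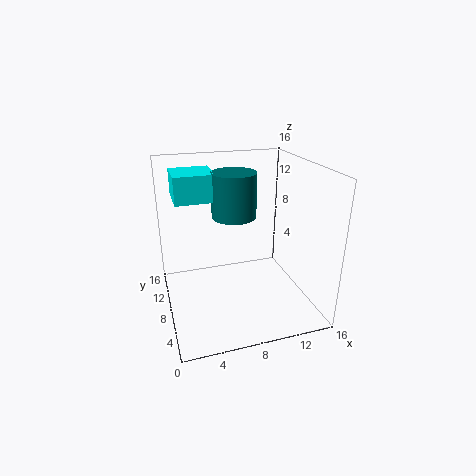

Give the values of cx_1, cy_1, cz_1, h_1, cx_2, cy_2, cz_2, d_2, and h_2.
cx_1 = 8; cy_1 = 9.5; cz_1 = 10; h_1 = 5; cx_2 = 1.5; cy_2 = 9; cz_2 = 12; d_2 = 4.5; h_2 = 3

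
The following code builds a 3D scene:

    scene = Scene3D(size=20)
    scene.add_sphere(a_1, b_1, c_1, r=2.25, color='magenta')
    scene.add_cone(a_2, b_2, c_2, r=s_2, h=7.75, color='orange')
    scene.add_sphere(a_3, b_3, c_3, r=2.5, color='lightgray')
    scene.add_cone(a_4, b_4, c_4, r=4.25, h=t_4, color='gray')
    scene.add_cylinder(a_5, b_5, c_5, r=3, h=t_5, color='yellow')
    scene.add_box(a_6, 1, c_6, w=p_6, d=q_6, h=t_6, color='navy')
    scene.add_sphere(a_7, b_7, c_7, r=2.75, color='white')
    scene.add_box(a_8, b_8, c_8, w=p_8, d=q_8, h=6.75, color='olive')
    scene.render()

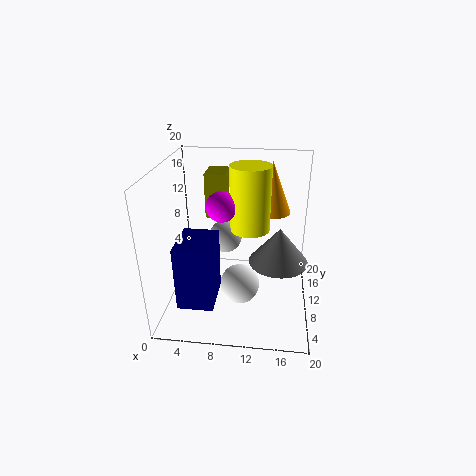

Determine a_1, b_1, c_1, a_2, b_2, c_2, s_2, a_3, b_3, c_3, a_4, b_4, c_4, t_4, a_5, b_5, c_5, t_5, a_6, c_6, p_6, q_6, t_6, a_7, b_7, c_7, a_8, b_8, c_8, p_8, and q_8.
a_1 = 7.25
b_1 = 13
c_1 = 13.25
a_2 = 14.25
b_2 = 17
c_2 = 11.25
s_2 = 3
a_3 = 7.5
b_3 = 14.5
c_3 = 7.75
a_4 = 15.75
b_4 = 11
c_4 = 6
t_4 = 5.25
a_5 = 11.25
b_5 = 14.5
c_5 = 9.25
t_5 = 9.75
a_6 = 3.5
c_6 = 4.5
p_6 = 4.5
q_6 = 5.75
t_6 = 8.25
a_7 = 10.5
b_7 = 8
c_7 = 3.75
a_8 = 4.5
b_8 = 14.5
c_8 = 10.75
p_8 = 3
q_8 = 4.25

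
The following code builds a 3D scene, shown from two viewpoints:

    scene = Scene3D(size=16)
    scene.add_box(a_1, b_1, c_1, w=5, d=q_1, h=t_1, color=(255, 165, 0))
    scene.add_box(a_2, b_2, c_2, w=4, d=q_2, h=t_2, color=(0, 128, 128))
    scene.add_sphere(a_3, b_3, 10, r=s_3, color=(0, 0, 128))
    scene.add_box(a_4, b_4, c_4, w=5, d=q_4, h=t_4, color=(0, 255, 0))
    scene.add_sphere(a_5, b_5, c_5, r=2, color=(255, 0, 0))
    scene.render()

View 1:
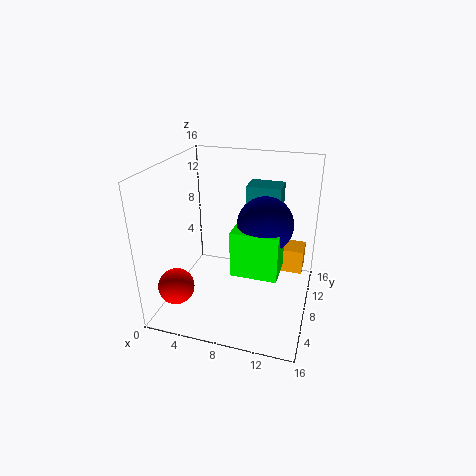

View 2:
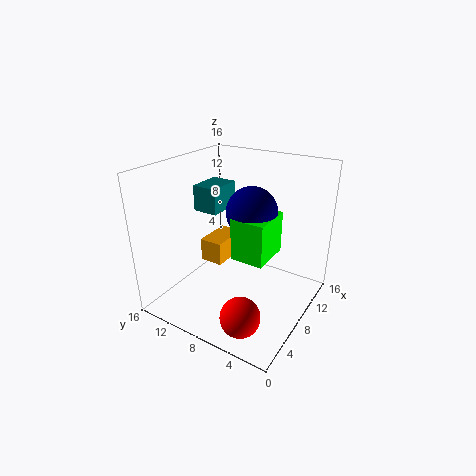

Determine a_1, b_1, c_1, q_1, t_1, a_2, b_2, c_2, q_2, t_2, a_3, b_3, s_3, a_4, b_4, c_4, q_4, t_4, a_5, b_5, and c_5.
a_1 = 10, b_1 = 12, c_1 = 2, q_1 = 3, t_1 = 3, a_2 = 8, b_2 = 11, c_2 = 10, q_2 = 3, t_2 = 3, a_3 = 11, b_3 = 8, s_3 = 3, a_4 = 8, b_4 = 5, c_4 = 5, q_4 = 4, t_4 = 5, a_5 = 2, b_5 = 4, c_5 = 3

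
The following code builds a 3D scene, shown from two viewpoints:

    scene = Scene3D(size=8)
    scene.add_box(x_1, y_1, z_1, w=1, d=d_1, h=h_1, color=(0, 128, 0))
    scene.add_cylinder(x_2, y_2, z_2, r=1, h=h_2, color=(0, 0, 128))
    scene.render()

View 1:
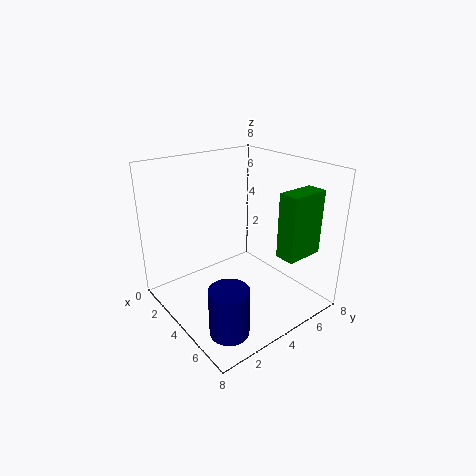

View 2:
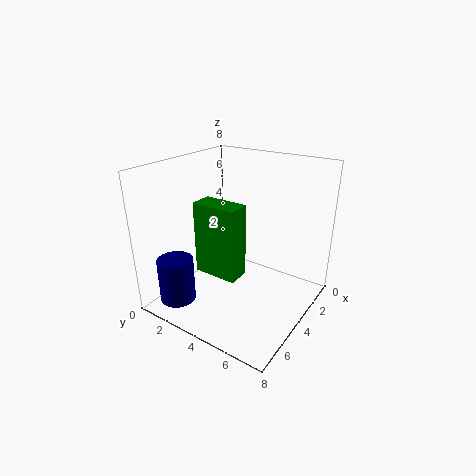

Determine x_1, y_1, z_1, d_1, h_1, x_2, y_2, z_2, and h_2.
x_1 = 6.75; y_1 = 4.25; z_1 = 4; d_1 = 2; h_1 = 3.25; x_2 = 6.5; y_2 = 1.5; z_2 = 0.5; h_2 = 2.5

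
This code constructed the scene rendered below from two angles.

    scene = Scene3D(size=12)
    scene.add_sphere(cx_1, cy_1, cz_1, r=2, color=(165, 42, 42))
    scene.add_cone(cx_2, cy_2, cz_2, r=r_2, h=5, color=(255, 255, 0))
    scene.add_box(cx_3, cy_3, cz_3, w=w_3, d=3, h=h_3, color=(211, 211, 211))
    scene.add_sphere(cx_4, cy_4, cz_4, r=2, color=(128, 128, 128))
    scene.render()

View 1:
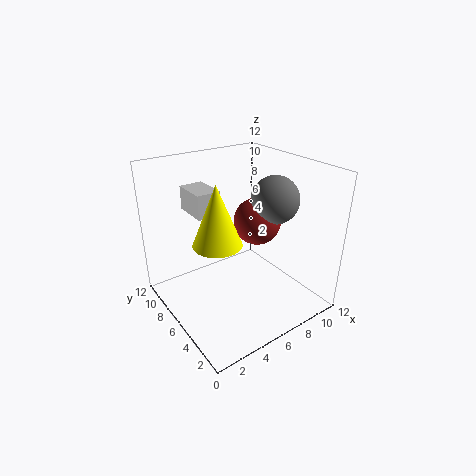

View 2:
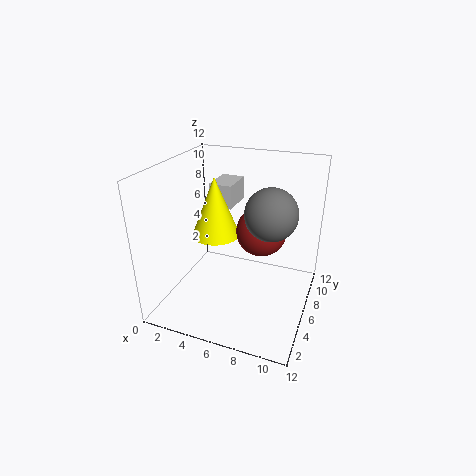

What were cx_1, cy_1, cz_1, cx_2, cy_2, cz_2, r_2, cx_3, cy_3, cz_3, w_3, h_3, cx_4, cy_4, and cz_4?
cx_1 = 8
cy_1 = 6
cz_1 = 7
cx_2 = 4
cy_2 = 6
cz_2 = 6
r_2 = 2
cx_3 = 3
cy_3 = 7
cz_3 = 8
w_3 = 2
h_3 = 2
cx_4 = 9
cy_4 = 5
cz_4 = 9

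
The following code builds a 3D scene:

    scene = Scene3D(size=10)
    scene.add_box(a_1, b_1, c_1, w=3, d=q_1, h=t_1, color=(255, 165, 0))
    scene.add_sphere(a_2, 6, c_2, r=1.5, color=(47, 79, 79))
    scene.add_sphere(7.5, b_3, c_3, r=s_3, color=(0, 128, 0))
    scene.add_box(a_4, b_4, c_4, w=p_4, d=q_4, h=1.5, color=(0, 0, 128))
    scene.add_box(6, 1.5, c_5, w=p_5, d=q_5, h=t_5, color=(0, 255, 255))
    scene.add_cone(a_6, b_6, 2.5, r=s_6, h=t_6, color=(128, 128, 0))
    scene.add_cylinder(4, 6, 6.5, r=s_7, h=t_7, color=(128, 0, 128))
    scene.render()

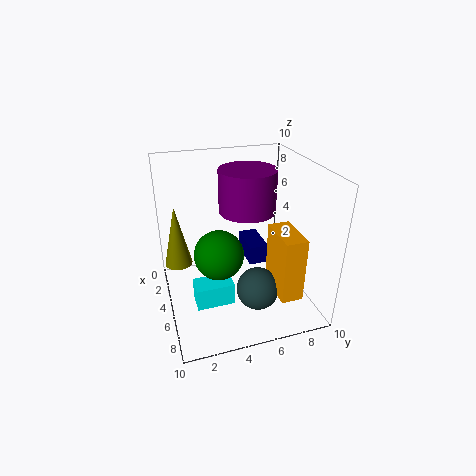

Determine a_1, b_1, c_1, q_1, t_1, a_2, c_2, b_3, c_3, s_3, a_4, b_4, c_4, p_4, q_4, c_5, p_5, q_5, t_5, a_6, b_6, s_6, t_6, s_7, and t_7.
a_1 = 5.5, b_1 = 7, c_1 = 1.5, q_1 = 1.5, t_1 = 4.5, a_2 = 6.5, c_2 = 1.5, b_3 = 3, c_3 = 5.5, s_3 = 1.5, a_4 = 0.5, b_4 = 6.5, c_4 = 1.5, p_4 = 3, q_4 = 1.5, c_5 = 1.5, p_5 = 1.5, q_5 = 2.5, t_5 = 1.5, a_6 = 3, b_6 = 1, s_6 = 1, t_6 = 4.5, s_7 = 2, t_7 = 3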